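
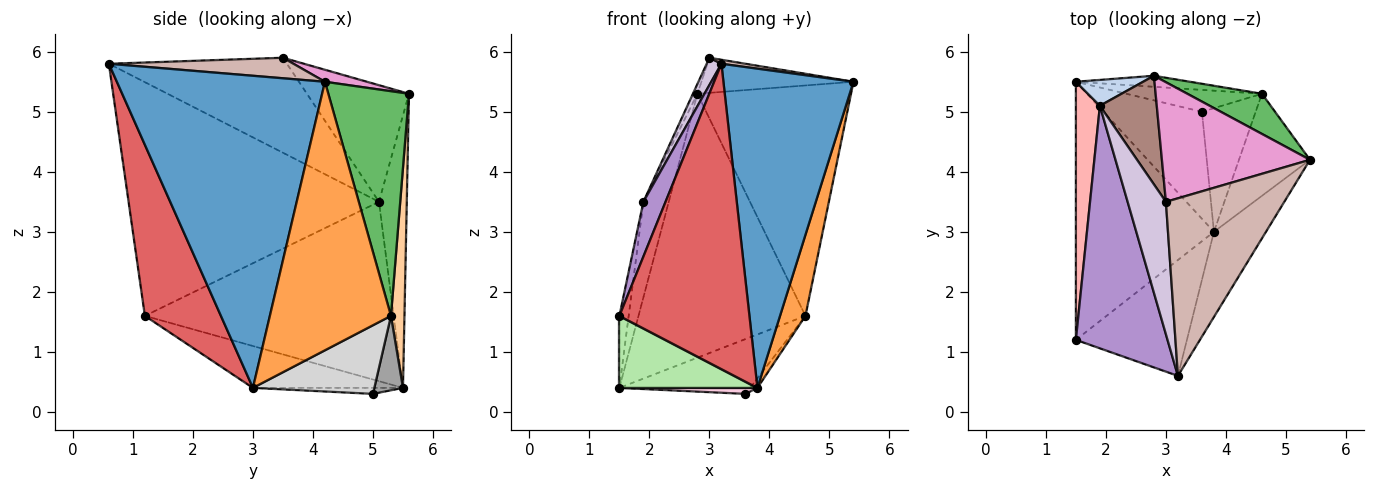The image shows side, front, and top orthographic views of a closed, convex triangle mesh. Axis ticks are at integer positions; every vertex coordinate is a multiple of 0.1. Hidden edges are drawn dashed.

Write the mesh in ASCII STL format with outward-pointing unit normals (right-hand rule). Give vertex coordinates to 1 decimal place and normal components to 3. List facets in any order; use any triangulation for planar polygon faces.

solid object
 facet normal 0.840 -0.525 -0.140
  outer loop
   vertex 3.8 3.0 0.4
   vertex 5.4 4.2 5.5
   vertex 3.2 0.6 5.8
  endloop
 endfacet
 facet normal -0.727 0.663 0.179
  outer loop
   vertex 1.9 5.1 3.5
   vertex 2.8 5.6 5.3
   vertex 1.5 5.5 0.4
  endloop
 endfacet
 facet normal 0.947 -0.199 -0.250
  outer loop
   vertex 4.6 5.3 1.6
   vertex 5.4 4.2 5.5
   vertex 3.8 3.0 0.4
  endloop
 endfacet
 facet normal 0.080 0.996 -0.042
  outer loop
   vertex 4.6 5.3 1.6
   vertex 1.5 5.5 0.4
   vertex 2.8 5.6 5.3
  endloop
 endfacet
 facet normal 0.459 0.875 0.153
  outer loop
   vertex 4.6 5.3 1.6
   vertex 2.8 5.6 5.3
   vertex 5.4 4.2 5.5
  endloop
 endfacet
 facet normal -0.280 -0.258 -0.925
  outer loop
   vertex 1.5 1.2 1.6
   vertex 1.5 5.5 0.4
   vertex 3.8 3.0 0.4
  endloop
 endfacet
 facet normal 0.480 -0.820 -0.311
  outer loop
   vertex 1.5 1.2 1.6
   vertex 3.8 3.0 0.4
   vertex 3.2 0.6 5.8
  endloop
 endfacet
 facet normal -0.990 0.037 0.133
  outer loop
   vertex 1.5 1.2 1.6
   vertex 1.9 5.1 3.5
   vertex 1.5 5.5 0.4
  endloop
 endfacet
 facet normal -0.928 -0.082 0.364
  outer loop
   vertex 1.5 1.2 1.6
   vertex 3.2 0.6 5.8
   vertex 1.9 5.1 3.5
  endloop
 endfacet
 facet normal -0.925 -0.077 0.373
  outer loop
   vertex 3.0 3.5 5.9
   vertex 1.9 5.1 3.5
   vertex 3.2 0.6 5.8
  endloop
 endfacet
 facet normal -0.898 0.040 0.438
  outer loop
   vertex 3.0 3.5 5.9
   vertex 2.8 5.6 5.3
   vertex 1.9 5.1 3.5
  endloop
 endfacet
 facet normal 0.171 -0.022 0.985
  outer loop
   vertex 3.0 3.5 5.9
   vertex 3.2 0.6 5.8
   vertex 5.4 4.2 5.5
  endloop
 endfacet
 facet normal 0.078 0.281 0.957
  outer loop
   vertex 3.0 3.5 5.9
   vertex 5.4 4.2 5.5
   vertex 2.8 5.6 5.3
  endloop
 endfacet
 facet normal -0.061 -0.056 -0.997
  outer loop
   vertex 3.6 5.0 0.3
   vertex 3.8 3.0 0.4
   vertex 1.5 5.5 0.4
  endloop
 endfacet
 facet normal 0.199 0.910 -0.363
  outer loop
   vertex 3.6 5.0 0.3
   vertex 1.5 5.5 0.4
   vertex 4.6 5.3 1.6
  endloop
 endfacet
 facet normal 0.786 0.048 -0.616
  outer loop
   vertex 3.6 5.0 0.3
   vertex 4.6 5.3 1.6
   vertex 3.8 3.0 0.4
  endloop
 endfacet
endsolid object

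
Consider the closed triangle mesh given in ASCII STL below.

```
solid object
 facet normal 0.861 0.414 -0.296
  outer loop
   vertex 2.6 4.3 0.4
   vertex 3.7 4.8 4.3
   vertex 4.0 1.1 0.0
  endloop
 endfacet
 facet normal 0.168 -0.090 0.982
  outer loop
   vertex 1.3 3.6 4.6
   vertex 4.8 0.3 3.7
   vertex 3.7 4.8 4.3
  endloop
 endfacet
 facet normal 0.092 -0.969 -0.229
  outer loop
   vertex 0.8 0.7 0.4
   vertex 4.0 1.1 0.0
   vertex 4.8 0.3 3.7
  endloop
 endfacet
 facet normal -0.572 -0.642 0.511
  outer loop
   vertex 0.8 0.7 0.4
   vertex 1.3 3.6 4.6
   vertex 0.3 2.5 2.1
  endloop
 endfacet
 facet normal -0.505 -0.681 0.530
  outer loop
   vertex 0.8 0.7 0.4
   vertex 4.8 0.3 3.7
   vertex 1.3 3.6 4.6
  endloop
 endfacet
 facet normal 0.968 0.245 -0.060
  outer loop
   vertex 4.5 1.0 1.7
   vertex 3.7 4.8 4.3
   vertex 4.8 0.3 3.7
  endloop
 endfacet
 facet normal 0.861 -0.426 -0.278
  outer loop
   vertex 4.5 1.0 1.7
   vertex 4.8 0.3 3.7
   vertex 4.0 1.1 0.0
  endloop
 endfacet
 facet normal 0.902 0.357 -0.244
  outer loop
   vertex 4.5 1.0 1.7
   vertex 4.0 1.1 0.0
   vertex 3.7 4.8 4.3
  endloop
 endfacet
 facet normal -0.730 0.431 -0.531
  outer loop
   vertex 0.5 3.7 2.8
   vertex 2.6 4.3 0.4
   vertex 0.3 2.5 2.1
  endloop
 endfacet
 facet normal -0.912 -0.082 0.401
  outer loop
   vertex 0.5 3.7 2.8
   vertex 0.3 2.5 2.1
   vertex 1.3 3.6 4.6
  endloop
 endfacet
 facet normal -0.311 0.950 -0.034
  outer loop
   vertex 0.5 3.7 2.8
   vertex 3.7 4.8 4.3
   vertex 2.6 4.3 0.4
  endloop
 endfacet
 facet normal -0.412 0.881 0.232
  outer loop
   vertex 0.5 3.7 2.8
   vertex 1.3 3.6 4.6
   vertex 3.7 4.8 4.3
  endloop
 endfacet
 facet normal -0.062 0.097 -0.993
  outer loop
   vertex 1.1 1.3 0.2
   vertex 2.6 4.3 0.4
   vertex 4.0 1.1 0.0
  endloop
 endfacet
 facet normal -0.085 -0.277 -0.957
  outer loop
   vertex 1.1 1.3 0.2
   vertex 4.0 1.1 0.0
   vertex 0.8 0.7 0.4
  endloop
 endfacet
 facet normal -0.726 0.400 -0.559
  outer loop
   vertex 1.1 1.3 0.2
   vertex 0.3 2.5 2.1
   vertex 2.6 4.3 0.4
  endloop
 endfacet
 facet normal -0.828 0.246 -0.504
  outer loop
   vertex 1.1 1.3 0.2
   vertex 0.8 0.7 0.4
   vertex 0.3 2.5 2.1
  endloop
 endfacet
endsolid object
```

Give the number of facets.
16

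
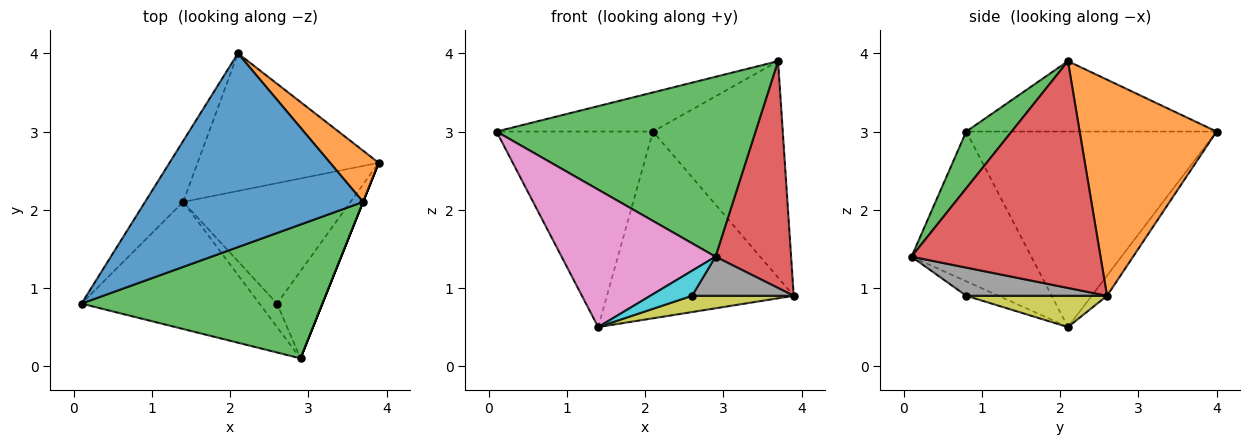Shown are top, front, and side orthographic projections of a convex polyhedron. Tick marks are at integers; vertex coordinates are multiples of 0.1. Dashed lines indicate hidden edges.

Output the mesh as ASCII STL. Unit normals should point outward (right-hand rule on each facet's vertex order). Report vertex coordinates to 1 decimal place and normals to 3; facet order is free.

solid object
 facet normal -0.302 0.189 0.935
  outer loop
   vertex 3.7 2.1 3.9
   vertex 2.1 4.0 3.0
   vertex 0.1 0.8 3.0
  endloop
 endfacet
 facet normal 0.716 0.679 0.161
  outer loop
   vertex 3.7 2.1 3.9
   vertex 3.9 2.6 0.9
   vertex 2.1 4.0 3.0
  endloop
 endfacet
 facet normal 0.139 -0.795 0.591
  outer loop
   vertex 2.9 0.1 1.4
   vertex 3.7 2.1 3.9
   vertex 0.1 0.8 3.0
  endloop
 endfacet
 facet normal 0.928 -0.371 0.000
  outer loop
   vertex 2.9 0.1 1.4
   vertex 3.9 2.6 0.9
   vertex 3.7 2.1 3.9
  endloop
 endfacet
 facet normal -0.837 0.523 -0.163
  outer loop
   vertex 1.4 2.1 0.5
   vertex 0.1 0.8 3.0
   vertex 2.1 4.0 3.0
  endloop
 endfacet
 facet normal -0.066 0.803 -0.592
  outer loop
   vertex 1.4 2.1 0.5
   vertex 2.1 4.0 3.0
   vertex 3.9 2.6 0.9
  endloop
 endfacet
 facet normal -0.496 -0.637 -0.589
  outer loop
   vertex 1.4 2.1 0.5
   vertex 2.9 0.1 1.4
   vertex 0.1 0.8 3.0
  endloop
 endfacet
 facet normal 0.493 -0.356 -0.794
  outer loop
   vertex 2.6 0.8 0.9
   vertex 3.9 2.6 0.9
   vertex 2.9 0.1 1.4
  endloop
 endfacet
 facet normal 0.182 -0.132 -0.974
  outer loop
   vertex 2.6 0.8 0.9
   vertex 1.4 2.1 0.5
   vertex 3.9 2.6 0.9
  endloop
 endfacet
 facet normal -0.490 -0.636 -0.596
  outer loop
   vertex 2.6 0.8 0.9
   vertex 2.9 0.1 1.4
   vertex 1.4 2.1 0.5
  endloop
 endfacet
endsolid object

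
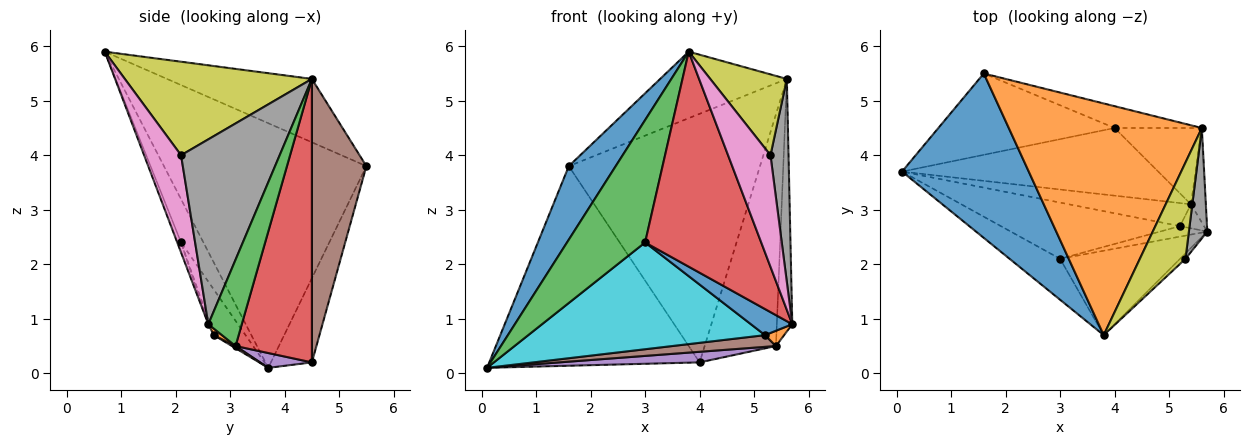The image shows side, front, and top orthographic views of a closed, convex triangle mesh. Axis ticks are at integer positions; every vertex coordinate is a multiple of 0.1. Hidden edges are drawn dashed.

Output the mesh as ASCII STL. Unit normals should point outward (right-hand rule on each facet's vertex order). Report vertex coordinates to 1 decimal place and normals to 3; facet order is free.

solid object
 facet normal -0.870 -0.201 0.451
  outer loop
   vertex 1.6 5.5 3.8
   vertex 0.1 3.7 0.1
   vertex 3.8 0.7 5.9
  endloop
 endfacet
 facet normal -0.301 0.263 0.917
  outer loop
   vertex 5.6 4.5 5.4
   vertex 1.6 5.5 3.8
   vertex 3.8 0.7 5.9
  endloop
 endfacet
 facet normal -0.262 -0.915 -0.306
  outer loop
   vertex 3.0 2.1 2.4
   vertex 3.8 0.7 5.9
   vertex 0.1 3.7 0.1
  endloop
 endfacet
 facet normal -0.031 -0.930 -0.365
  outer loop
   vertex 3.0 2.1 2.4
   vertex 5.7 2.6 0.9
   vertex 3.8 0.7 5.9
  endloop
 endfacet
 facet normal -0.177 0.911 -0.371
  outer loop
   vertex 4.0 4.5 0.2
   vertex 0.1 3.7 0.1
   vertex 1.6 5.5 3.8
  endloop
 endfacet
 facet normal 0.273 0.958 -0.084
  outer loop
   vertex 4.0 4.5 0.2
   vertex 1.6 5.5 3.8
   vertex 5.6 4.5 5.4
  endloop
 endfacet
 facet normal 0.657 -0.753 -0.037
  outer loop
   vertex 5.3 2.1 4.0
   vertex 3.8 0.7 5.9
   vertex 5.7 2.6 0.9
  endloop
 endfacet
 facet normal 0.979 -0.179 0.097
  outer loop
   vertex 5.3 2.1 4.0
   vertex 5.7 2.6 0.9
   vertex 5.6 4.5 5.4
  endloop
 endfacet
 facet normal 0.843 -0.345 0.411
  outer loop
   vertex 5.3 2.1 4.0
   vertex 5.6 4.5 5.4
   vertex 3.8 0.7 5.9
  endloop
 endfacet
 facet normal -0.118 -0.879 -0.463
  outer loop
   vertex 5.2 2.7 0.7
   vertex 3.0 2.1 2.4
   vertex 0.1 3.7 0.1
  endloop
 endfacet
 facet normal -0.036 -0.927 -0.374
  outer loop
   vertex 5.2 2.7 0.7
   vertex 5.7 2.6 0.9
   vertex 3.0 2.1 2.4
  endloop
 endfacet
 facet normal 0.224 -0.523 -0.822
  outer loop
   vertex 5.4 3.1 0.5
   vertex 5.7 2.6 0.9
   vertex 5.2 2.7 0.7
  endloop
 endfacet
 facet normal 0.897 0.414 -0.155
  outer loop
   vertex 5.4 3.1 0.5
   vertex 5.6 4.5 5.4
   vertex 5.7 2.6 0.9
  endloop
 endfacet
 facet normal 0.713 0.666 -0.219
  outer loop
   vertex 5.4 3.1 0.5
   vertex 4.0 4.5 0.2
   vertex 5.6 4.5 5.4
  endloop
 endfacet
 facet normal 0.057 -0.154 -0.986
  outer loop
   vertex 5.4 3.1 0.5
   vertex 0.1 3.7 0.1
   vertex 4.0 4.5 0.2
  endloop
 endfacet
 facet normal 0.016 -0.454 -0.891
  outer loop
   vertex 5.4 3.1 0.5
   vertex 5.2 2.7 0.7
   vertex 0.1 3.7 0.1
  endloop
 endfacet
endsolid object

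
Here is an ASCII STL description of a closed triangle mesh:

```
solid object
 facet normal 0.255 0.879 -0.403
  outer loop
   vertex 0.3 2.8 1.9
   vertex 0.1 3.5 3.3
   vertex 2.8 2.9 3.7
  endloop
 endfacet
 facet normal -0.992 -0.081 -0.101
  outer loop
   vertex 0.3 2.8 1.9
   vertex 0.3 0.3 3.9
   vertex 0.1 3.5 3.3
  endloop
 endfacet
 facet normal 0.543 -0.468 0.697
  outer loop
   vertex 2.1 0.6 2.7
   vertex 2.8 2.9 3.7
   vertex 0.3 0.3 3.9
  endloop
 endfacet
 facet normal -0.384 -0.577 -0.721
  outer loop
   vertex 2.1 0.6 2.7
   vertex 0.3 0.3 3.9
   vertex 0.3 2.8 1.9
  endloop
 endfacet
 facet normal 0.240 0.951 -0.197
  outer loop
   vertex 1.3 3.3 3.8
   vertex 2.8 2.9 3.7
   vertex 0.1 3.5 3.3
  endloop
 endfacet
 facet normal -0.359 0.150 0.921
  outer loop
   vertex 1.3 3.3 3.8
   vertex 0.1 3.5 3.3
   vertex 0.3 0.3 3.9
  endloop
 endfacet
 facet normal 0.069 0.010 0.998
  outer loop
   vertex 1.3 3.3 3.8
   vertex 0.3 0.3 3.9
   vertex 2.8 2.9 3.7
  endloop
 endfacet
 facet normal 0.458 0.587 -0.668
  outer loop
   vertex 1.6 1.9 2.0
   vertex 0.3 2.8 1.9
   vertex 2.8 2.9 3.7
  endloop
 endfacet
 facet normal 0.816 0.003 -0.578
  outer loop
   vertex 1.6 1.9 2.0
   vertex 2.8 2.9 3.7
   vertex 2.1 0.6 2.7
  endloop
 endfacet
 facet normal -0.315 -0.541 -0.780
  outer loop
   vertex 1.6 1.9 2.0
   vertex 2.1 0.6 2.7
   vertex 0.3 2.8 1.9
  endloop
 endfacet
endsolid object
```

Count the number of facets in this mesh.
10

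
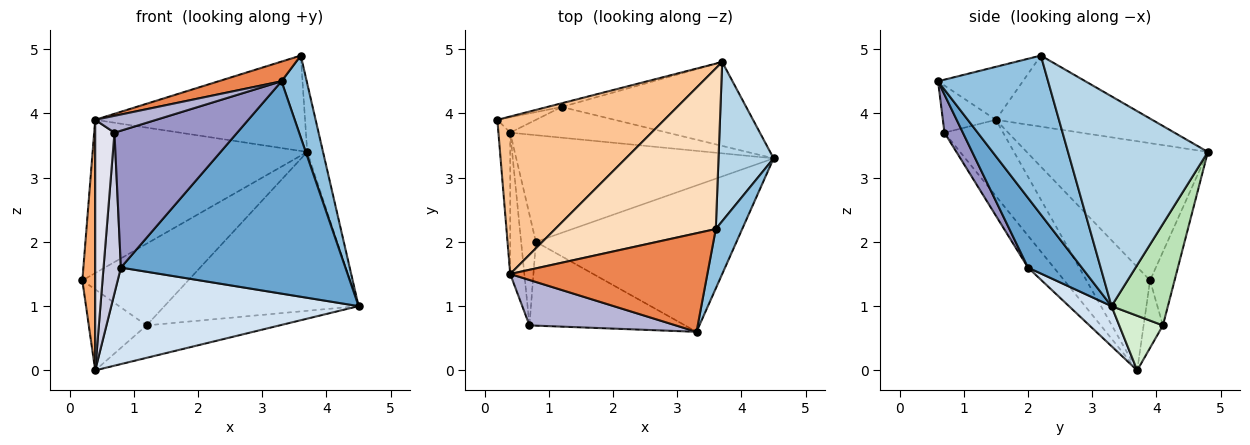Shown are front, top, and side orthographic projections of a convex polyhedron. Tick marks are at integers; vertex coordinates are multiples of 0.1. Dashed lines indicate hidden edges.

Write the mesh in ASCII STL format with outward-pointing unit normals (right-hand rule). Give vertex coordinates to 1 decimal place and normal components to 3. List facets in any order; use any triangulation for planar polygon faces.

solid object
 facet normal 0.194 -0.808 -0.557
  outer loop
   vertex 0.8 2.0 1.6
   vertex 4.5 3.3 1.0
   vertex 3.3 0.6 4.5
  endloop
 endfacet
 facet normal 0.962 -0.220 0.160
  outer loop
   vertex 3.6 2.2 4.9
   vertex 3.3 0.6 4.5
   vertex 4.5 3.3 1.0
  endloop
 endfacet
 facet normal 0.961 0.109 0.253
  outer loop
   vertex 3.6 2.2 4.9
   vertex 4.5 3.3 1.0
   vertex 3.7 4.8 3.4
  endloop
 endfacet
 facet normal 0.115 -0.666 -0.737
  outer loop
   vertex 0.4 3.7 0.0
   vertex 4.5 3.3 1.0
   vertex 0.8 2.0 1.6
  endloop
 endfacet
 facet normal -0.255 -0.189 0.948
  outer loop
   vertex 0.4 1.5 3.9
   vertex 3.3 0.6 4.5
   vertex 3.6 2.2 4.9
  endloop
 endfacet
 facet normal -0.974 -0.197 -0.111
  outer loop
   vertex 0.4 1.5 3.9
   vertex 0.2 3.9 1.4
   vertex 0.4 3.7 0.0
  endloop
 endfacet
 facet normal -0.507 0.601 0.618
  outer loop
   vertex 0.4 1.5 3.9
   vertex 3.7 4.8 3.4
   vertex 0.2 3.9 1.4
  endloop
 endfacet
 facet normal -0.356 0.477 0.804
  outer loop
   vertex 0.4 1.5 3.9
   vertex 3.6 2.2 4.9
   vertex 3.7 4.8 3.4
  endloop
 endfacet
 facet normal -0.225 0.973 -0.044
  outer loop
   vertex 1.2 4.1 0.7
   vertex 0.2 3.9 1.4
   vertex 3.7 4.8 3.4
  endloop
 endfacet
 facet normal -0.311 0.934 -0.178
  outer loop
   vertex 1.2 4.1 0.7
   vertex 0.4 3.7 0.0
   vertex 0.2 3.9 1.4
  endloop
 endfacet
 facet normal 0.249 0.856 -0.452
  outer loop
   vertex 1.2 4.1 0.7
   vertex 3.7 4.8 3.4
   vertex 4.5 3.3 1.0
  endloop
 endfacet
 facet normal 0.232 0.706 -0.669
  outer loop
   vertex 1.2 4.1 0.7
   vertex 4.5 3.3 1.0
   vertex 0.4 3.7 0.0
  endloop
 endfacet
 facet normal 0.127 -0.846 -0.518
  outer loop
   vertex 0.7 0.7 3.7
   vertex 0.8 2.0 1.6
   vertex 3.3 0.6 4.5
  endloop
 endfacet
 facet normal -0.289 -0.333 0.898
  outer loop
   vertex 0.7 0.7 3.7
   vertex 3.3 0.6 4.5
   vertex 0.4 1.5 3.9
  endloop
 endfacet
 facet normal -0.775 -0.520 -0.359
  outer loop
   vertex 0.7 0.7 3.7
   vertex 0.4 3.7 0.0
   vertex 0.8 2.0 1.6
  endloop
 endfacet
 facet normal -0.936 -0.307 -0.173
  outer loop
   vertex 0.7 0.7 3.7
   vertex 0.4 1.5 3.9
   vertex 0.4 3.7 0.0
  endloop
 endfacet
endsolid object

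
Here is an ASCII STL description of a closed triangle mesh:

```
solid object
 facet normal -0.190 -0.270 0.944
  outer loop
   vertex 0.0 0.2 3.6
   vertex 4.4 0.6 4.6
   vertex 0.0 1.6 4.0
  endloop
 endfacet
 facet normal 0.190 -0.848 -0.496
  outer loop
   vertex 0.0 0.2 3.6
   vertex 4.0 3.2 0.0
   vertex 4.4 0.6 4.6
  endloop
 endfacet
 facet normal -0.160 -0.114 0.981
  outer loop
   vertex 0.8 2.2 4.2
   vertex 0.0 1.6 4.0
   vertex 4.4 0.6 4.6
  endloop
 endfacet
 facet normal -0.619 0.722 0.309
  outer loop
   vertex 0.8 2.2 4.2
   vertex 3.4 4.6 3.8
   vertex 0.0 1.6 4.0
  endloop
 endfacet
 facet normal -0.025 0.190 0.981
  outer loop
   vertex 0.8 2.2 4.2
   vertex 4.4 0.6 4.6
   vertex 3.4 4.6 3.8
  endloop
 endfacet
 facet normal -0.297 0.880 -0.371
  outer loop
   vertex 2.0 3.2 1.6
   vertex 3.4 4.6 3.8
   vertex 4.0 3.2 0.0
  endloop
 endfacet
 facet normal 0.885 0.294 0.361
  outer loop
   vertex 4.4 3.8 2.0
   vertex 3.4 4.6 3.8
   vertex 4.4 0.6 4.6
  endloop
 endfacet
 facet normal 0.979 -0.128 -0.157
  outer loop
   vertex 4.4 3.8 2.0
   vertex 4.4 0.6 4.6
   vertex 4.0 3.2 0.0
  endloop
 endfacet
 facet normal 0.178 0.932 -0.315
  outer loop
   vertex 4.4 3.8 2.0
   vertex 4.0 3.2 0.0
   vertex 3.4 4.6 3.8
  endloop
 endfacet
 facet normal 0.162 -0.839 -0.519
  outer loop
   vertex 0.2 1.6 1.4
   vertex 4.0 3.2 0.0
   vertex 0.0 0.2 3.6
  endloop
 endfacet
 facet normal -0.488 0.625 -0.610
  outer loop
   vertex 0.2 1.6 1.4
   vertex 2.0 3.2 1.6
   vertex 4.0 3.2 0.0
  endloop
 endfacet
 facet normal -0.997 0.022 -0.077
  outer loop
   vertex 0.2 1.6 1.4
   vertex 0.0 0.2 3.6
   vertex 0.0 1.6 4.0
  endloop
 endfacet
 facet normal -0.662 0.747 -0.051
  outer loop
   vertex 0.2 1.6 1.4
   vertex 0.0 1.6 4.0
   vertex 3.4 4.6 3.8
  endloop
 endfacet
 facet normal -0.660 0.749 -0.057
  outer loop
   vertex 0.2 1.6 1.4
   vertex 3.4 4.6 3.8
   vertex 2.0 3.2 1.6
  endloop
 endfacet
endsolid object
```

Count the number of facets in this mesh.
14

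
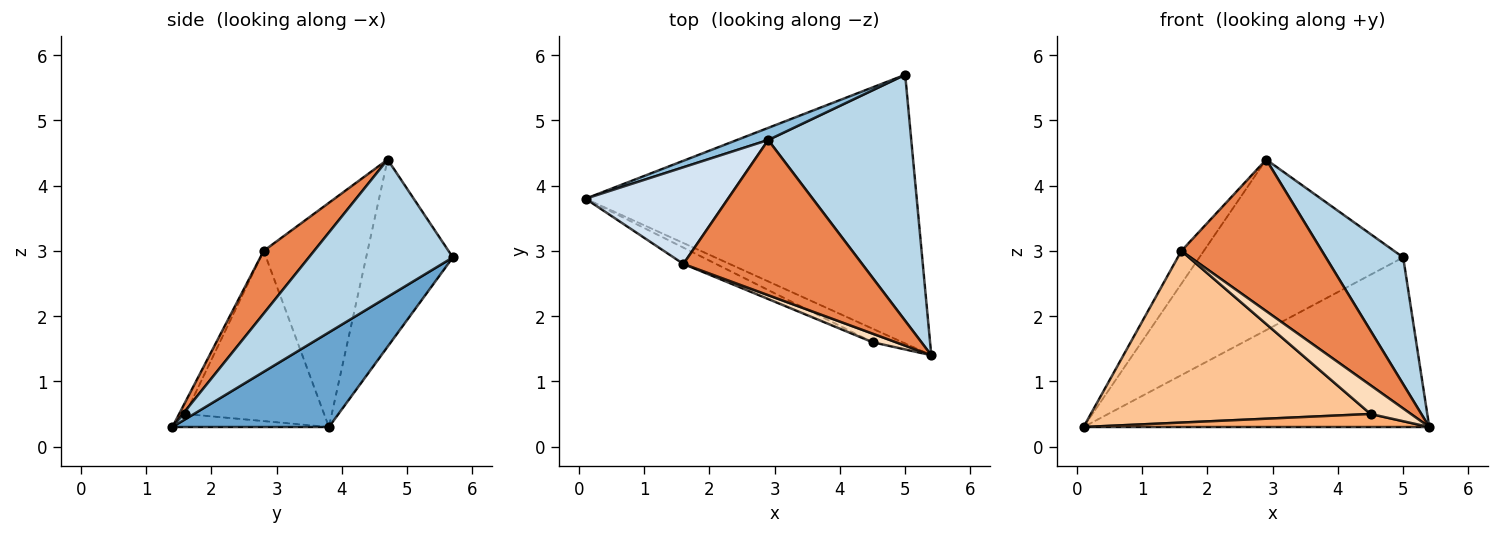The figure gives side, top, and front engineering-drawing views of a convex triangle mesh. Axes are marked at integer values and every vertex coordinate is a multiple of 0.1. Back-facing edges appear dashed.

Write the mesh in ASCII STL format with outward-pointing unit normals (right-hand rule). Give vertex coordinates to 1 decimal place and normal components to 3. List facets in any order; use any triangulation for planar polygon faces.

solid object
 facet normal 0.235 0.519 -0.822
  outer loop
   vertex 5.0 5.7 2.9
   vertex 5.4 1.4 0.3
   vertex 0.1 3.8 0.3
  endloop
 endfacet
 facet normal -0.391 0.918 0.065
  outer loop
   vertex 2.9 4.7 4.4
   vertex 5.0 5.7 2.9
   vertex 0.1 3.8 0.3
  endloop
 endfacet
 facet normal 0.649 -0.349 0.676
  outer loop
   vertex 2.9 4.7 4.4
   vertex 5.4 1.4 0.3
   vertex 5.0 5.7 2.9
  endloop
 endfacet
 facet normal -0.830 0.179 0.528
  outer loop
   vertex 1.6 2.8 3.0
   vertex 2.9 4.7 4.4
   vertex 0.1 3.8 0.3
  endloop
 endfacet
 facet normal 0.243 -0.678 0.694
  outer loop
   vertex 1.6 2.8 3.0
   vertex 5.4 1.4 0.3
   vertex 2.9 4.7 4.4
  endloop
 endfacet
 facet normal -0.300 -0.662 -0.687
  outer loop
   vertex 4.5 1.6 0.5
   vertex 0.1 3.8 0.3
   vertex 5.4 1.4 0.3
  endloop
 endfacet
 facet normal -0.443 -0.893 -0.085
  outer loop
   vertex 4.5 1.6 0.5
   vertex 1.6 2.8 3.0
   vertex 0.1 3.8 0.3
  endloop
 endfacet
 facet normal -0.148 -0.948 0.284
  outer loop
   vertex 4.5 1.6 0.5
   vertex 5.4 1.4 0.3
   vertex 1.6 2.8 3.0
  endloop
 endfacet
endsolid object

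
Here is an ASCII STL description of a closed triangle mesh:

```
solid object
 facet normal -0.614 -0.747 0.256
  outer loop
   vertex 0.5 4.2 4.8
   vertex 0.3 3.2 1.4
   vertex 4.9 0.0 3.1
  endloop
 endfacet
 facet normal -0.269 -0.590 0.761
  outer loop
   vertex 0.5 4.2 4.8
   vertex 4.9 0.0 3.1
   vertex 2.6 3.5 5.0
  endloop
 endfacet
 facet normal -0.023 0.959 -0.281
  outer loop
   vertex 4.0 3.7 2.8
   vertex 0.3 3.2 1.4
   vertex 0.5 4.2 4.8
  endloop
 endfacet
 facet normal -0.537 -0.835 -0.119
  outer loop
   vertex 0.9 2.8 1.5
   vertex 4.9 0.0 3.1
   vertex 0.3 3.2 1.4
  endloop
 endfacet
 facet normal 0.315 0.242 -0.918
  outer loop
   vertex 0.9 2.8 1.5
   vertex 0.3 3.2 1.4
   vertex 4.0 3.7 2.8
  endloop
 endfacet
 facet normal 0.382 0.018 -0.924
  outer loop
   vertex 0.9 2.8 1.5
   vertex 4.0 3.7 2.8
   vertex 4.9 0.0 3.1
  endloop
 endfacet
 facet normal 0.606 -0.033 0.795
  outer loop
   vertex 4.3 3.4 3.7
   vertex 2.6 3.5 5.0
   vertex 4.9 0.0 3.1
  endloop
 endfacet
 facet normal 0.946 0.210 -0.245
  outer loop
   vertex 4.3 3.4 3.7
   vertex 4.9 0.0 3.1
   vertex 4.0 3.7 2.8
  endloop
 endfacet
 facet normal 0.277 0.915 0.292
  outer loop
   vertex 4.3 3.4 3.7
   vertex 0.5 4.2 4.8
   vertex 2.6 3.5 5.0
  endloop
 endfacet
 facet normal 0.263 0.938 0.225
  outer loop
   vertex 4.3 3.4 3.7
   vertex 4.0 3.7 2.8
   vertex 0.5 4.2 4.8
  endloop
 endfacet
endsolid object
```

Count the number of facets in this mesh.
10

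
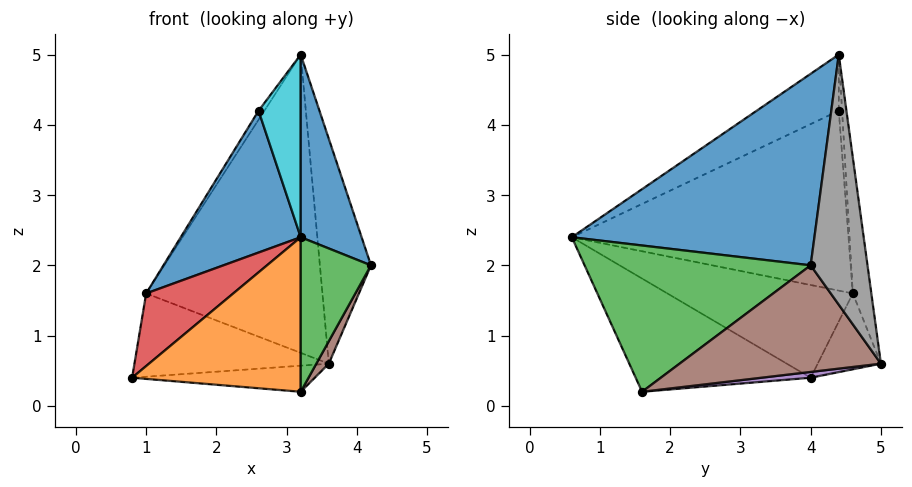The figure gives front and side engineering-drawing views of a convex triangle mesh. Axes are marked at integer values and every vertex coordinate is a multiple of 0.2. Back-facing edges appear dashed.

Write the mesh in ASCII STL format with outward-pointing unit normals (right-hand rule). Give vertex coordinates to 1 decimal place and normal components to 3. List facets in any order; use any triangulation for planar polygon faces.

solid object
 facet normal 0.914 -0.229 0.335
  outer loop
   vertex 3.2 4.4 5.0
   vertex 3.2 0.6 2.4
   vertex 4.2 4.0 2.0
  endloop
 endfacet
 facet normal -0.687 -0.662 -0.301
  outer loop
   vertex 3.2 1.6 0.2
   vertex 3.2 0.6 2.4
   vertex 0.8 4.0 0.4
  endloop
 endfacet
 facet normal 0.946 -0.294 -0.134
  outer loop
   vertex 3.2 1.6 0.2
   vertex 4.2 4.0 2.0
   vertex 3.2 0.6 2.4
  endloop
 endfacet
 facet normal -0.851 -0.400 0.342
  outer loop
   vertex 1.0 4.6 1.6
   vertex 0.8 4.0 0.4
   vertex 3.2 0.6 2.4
  endloop
 endfacet
 facet normal 0.030 0.113 -0.993
  outer loop
   vertex 3.6 5.0 0.6
   vertex 3.2 1.6 0.2
   vertex 0.8 4.0 0.4
  endloop
 endfacet
 facet normal 0.903 -0.056 -0.427
  outer loop
   vertex 3.6 5.0 0.6
   vertex 4.2 4.0 2.0
   vertex 3.2 1.6 0.2
  endloop
 endfacet
 facet normal -0.285 0.876 -0.390
  outer loop
   vertex 3.6 5.0 0.6
   vertex 0.8 4.0 0.4
   vertex 1.0 4.6 1.6
  endloop
 endfacet
 facet normal 0.735 0.660 0.157
  outer loop
   vertex 3.6 5.0 0.6
   vertex 3.2 4.4 5.0
   vertex 4.2 4.0 2.0
  endloop
 endfacet
 facet normal -0.104 0.987 0.125
  outer loop
   vertex 3.6 5.0 0.6
   vertex 1.0 4.6 1.6
   vertex 3.2 4.4 5.0
  endloop
 endfacet
 facet normal -0.740 -0.380 0.555
  outer loop
   vertex 2.6 4.4 4.2
   vertex 3.2 0.6 2.4
   vertex 3.2 4.4 5.0
  endloop
 endfacet
 facet normal -0.809 -0.351 0.471
  outer loop
   vertex 2.6 4.4 4.2
   vertex 1.0 4.6 1.6
   vertex 3.2 0.6 2.4
  endloop
 endfacet
 facet normal -0.465 0.814 0.349
  outer loop
   vertex 2.6 4.4 4.2
   vertex 3.2 4.4 5.0
   vertex 1.0 4.6 1.6
  endloop
 endfacet
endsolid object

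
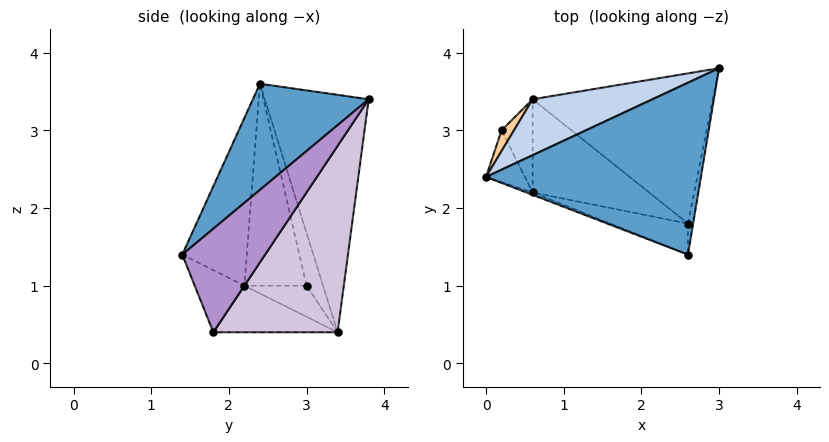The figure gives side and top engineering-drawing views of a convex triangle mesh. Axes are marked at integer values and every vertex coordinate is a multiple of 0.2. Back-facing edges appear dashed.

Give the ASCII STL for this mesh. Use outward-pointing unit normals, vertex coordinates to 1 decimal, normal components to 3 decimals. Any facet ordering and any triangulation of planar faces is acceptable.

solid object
 facet normal 0.342 -0.635 0.693
  outer loop
   vertex 2.6 1.4 1.4
   vertex 3.0 3.8 3.4
   vertex 0.0 2.4 3.6
  endloop
 endfacet
 facet normal -0.403 0.892 0.203
  outer loop
   vertex 0.6 3.4 0.4
   vertex 0.0 2.4 3.6
   vertex 3.0 3.8 3.4
  endloop
 endfacet
 facet normal -0.369 -0.929 -0.014
  outer loop
   vertex 0.6 2.2 1.0
   vertex 2.6 1.4 1.4
   vertex 0.0 2.4 3.6
  endloop
 endfacet
 facet normal -0.589 0.796 0.139
  outer loop
   vertex 0.2 3.0 1.0
   vertex 0.0 2.4 3.6
   vertex 0.6 3.4 0.4
  endloop
 endfacet
 facet normal -0.881 -0.441 -0.170
  outer loop
   vertex 0.2 3.0 1.0
   vertex 0.6 2.2 1.0
   vertex 0.0 2.4 3.6
  endloop
 endfacet
 facet normal -0.667 -0.333 -0.667
  outer loop
   vertex 0.2 3.0 1.0
   vertex 0.6 3.4 0.4
   vertex 0.6 2.2 1.0
  endloop
 endfacet
 facet normal -0.285 -0.890 -0.356
  outer loop
   vertex 2.6 1.8 0.4
   vertex 2.6 1.4 1.4
   vertex 0.6 2.2 1.0
  endloop
 endfacet
 facet normal -0.337 -0.421 -0.842
  outer loop
   vertex 2.6 1.8 0.4
   vertex 0.6 2.2 1.0
   vertex 0.6 3.4 0.4
  endloop
 endfacet
 facet normal 0.991 -0.124 -0.050
  outer loop
   vertex 2.6 1.8 0.4
   vertex 3.0 3.8 3.4
   vertex 2.6 1.4 1.4
  endloop
 endfacet
 facet normal 0.535 0.668 -0.517
  outer loop
   vertex 2.6 1.8 0.4
   vertex 0.6 3.4 0.4
   vertex 3.0 3.8 3.4
  endloop
 endfacet
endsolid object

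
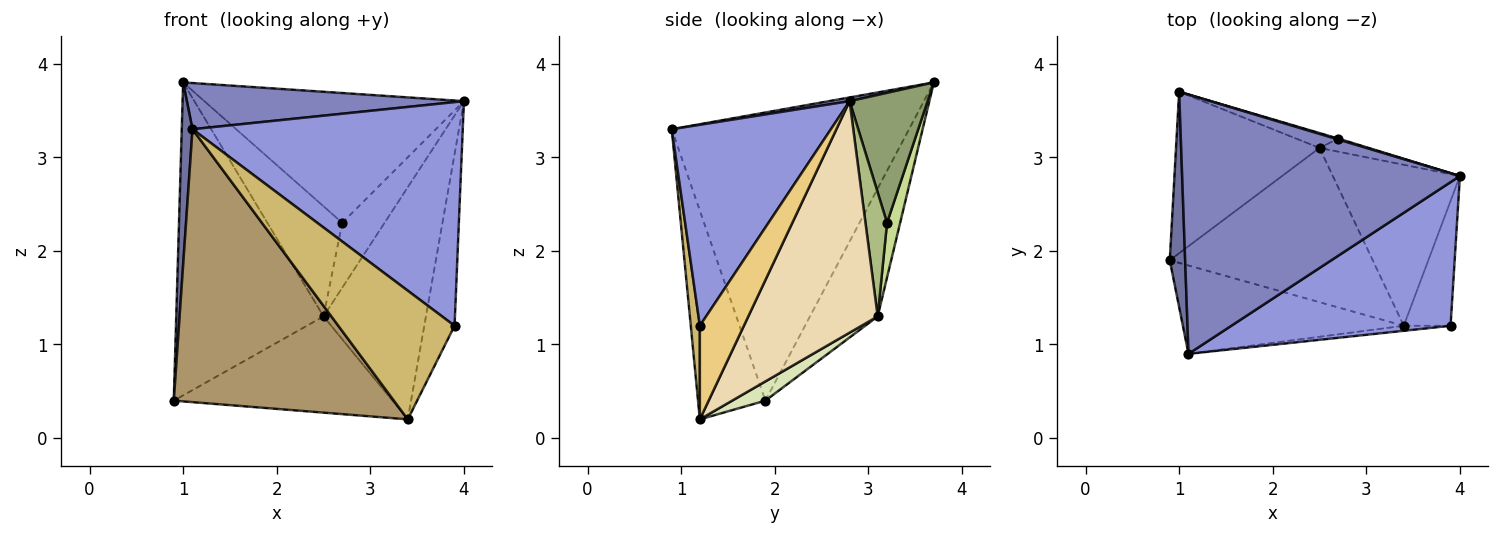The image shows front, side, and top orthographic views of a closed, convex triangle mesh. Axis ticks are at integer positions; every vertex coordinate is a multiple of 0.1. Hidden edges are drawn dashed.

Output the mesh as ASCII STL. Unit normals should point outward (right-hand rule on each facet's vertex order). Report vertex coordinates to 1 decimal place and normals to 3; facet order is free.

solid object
 facet normal -0.998 -0.045 0.053
  outer loop
   vertex 1.1 0.9 3.3
   vertex 1.0 3.7 3.8
   vertex 0.9 1.9 0.4
  endloop
 endfacet
 facet normal 0.013 -0.175 0.984
  outer loop
   vertex 1.1 0.9 3.3
   vertex 4.0 2.8 3.6
   vertex 1.0 3.7 3.8
  endloop
 endfacet
 facet normal 0.444 -0.754 0.484
  outer loop
   vertex 3.9 1.2 1.2
   vertex 4.0 2.8 3.6
   vertex 1.1 0.9 3.3
  endloop
 endfacet
 facet normal -0.378 0.823 -0.424
  outer loop
   vertex 2.5 3.1 1.3
   vertex 0.9 1.9 0.4
   vertex 1.0 3.7 3.8
  endloop
 endfacet
 facet normal 0.288 0.958 0.007
  outer loop
   vertex 2.7 3.2 2.3
   vertex 1.0 3.7 3.8
   vertex 4.0 2.8 3.6
  endloop
 endfacet
 facet normal 0.447 0.877 -0.177
  outer loop
   vertex 2.7 3.2 2.3
   vertex 4.0 2.8 3.6
   vertex 2.5 3.1 1.3
  endloop
 endfacet
 facet normal 0.171 0.976 -0.132
  outer loop
   vertex 2.7 3.2 2.3
   vertex 2.5 3.1 1.3
   vertex 1.0 3.7 3.8
  endloop
 endfacet
 facet normal 0.080 0.528 -0.846
  outer loop
   vertex 3.4 1.2 0.2
   vertex 0.9 1.9 0.4
   vertex 2.5 3.1 1.3
  endloop
 endfacet
 facet normal -0.279 -0.913 -0.296
  outer loop
   vertex 3.4 1.2 0.2
   vertex 1.1 0.9 3.3
   vertex 0.9 1.9 0.4
  endloop
 endfacet
 facet normal 0.078 -0.996 -0.039
  outer loop
   vertex 3.4 1.2 0.2
   vertex 3.9 1.2 1.2
   vertex 1.1 0.9 3.3
  endloop
 endfacet
 facet normal 0.762 0.524 -0.381
  outer loop
   vertex 3.4 1.2 0.2
   vertex 4.0 2.8 3.6
   vertex 3.9 1.2 1.2
  endloop
 endfacet
 facet normal 0.720 0.570 -0.395
  outer loop
   vertex 3.4 1.2 0.2
   vertex 2.5 3.1 1.3
   vertex 4.0 2.8 3.6
  endloop
 endfacet
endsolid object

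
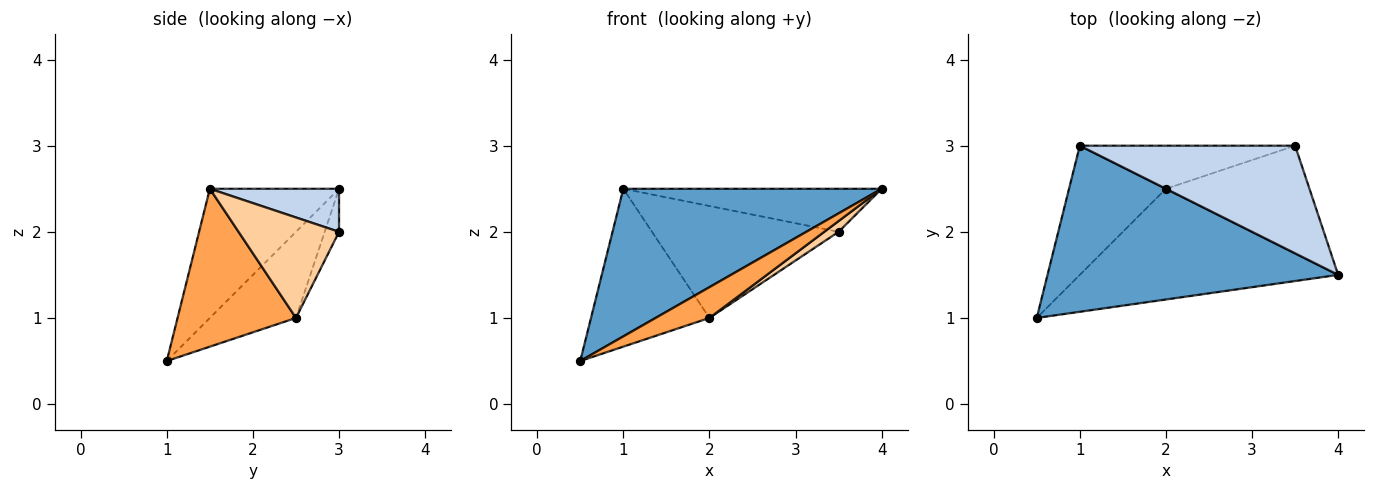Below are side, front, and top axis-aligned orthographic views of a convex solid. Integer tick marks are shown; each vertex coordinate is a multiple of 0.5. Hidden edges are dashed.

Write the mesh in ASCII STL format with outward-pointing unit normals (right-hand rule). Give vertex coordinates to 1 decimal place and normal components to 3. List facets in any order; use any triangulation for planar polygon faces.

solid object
 facet normal -0.315 -0.630 0.709
  outer loop
   vertex 1.0 3.0 2.5
   vertex 0.5 1.0 0.5
   vertex 4.0 1.5 2.5
  endloop
 endfacet
 facet normal 0.183 0.365 0.913
  outer loop
   vertex 1.0 3.0 2.5
   vertex 4.0 1.5 2.5
   vertex 3.5 3.0 2.0
  endloop
 endfacet
 facet normal 0.507 -0.231 -0.830
  outer loop
   vertex 2.0 2.5 1.0
   vertex 4.0 1.5 2.5
   vertex 0.5 1.0 0.5
  endloop
 endfacet
 facet normal 0.572 -0.082 -0.816
  outer loop
   vertex 2.0 2.5 1.0
   vertex 3.5 3.0 2.0
   vertex 4.0 1.5 2.5
  endloop
 endfacet
 facet normal -0.491 0.674 -0.552
  outer loop
   vertex 2.0 2.5 1.0
   vertex 0.5 1.0 0.5
   vertex 1.0 3.0 2.5
  endloop
 endfacet
 facet normal -0.072 0.931 -0.358
  outer loop
   vertex 2.0 2.5 1.0
   vertex 1.0 3.0 2.5
   vertex 3.5 3.0 2.0
  endloop
 endfacet
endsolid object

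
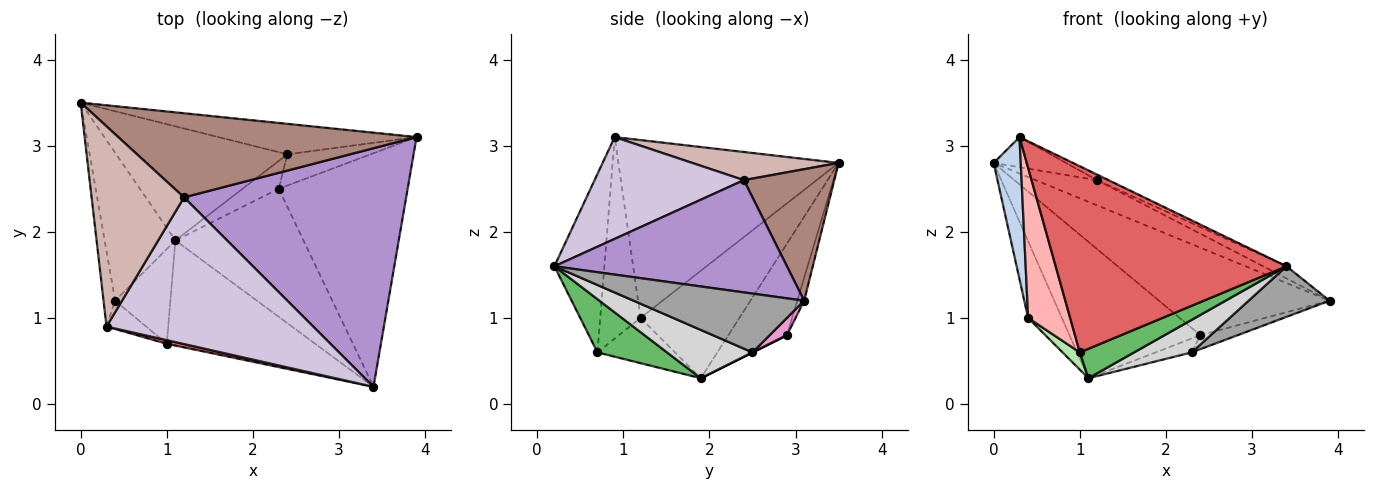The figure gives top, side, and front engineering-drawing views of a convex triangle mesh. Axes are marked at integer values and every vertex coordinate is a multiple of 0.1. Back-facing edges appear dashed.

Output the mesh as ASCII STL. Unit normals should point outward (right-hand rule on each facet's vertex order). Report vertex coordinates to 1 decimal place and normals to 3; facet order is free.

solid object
 facet normal -0.803 0.274 -0.529
  outer loop
   vertex 0.4 1.2 1.0
   vertex 0.0 3.5 2.8
   vertex 1.1 1.9 0.3
  endloop
 endfacet
 facet normal -0.990 -0.122 -0.065
  outer loop
   vertex 0.3 0.9 3.1
   vertex 0.0 3.5 2.8
   vertex 0.4 1.2 1.0
  endloop
 endfacet
 facet normal -0.038 0.944 -0.329
  outer loop
   vertex 2.4 2.9 0.8
   vertex 0.0 3.5 2.8
   vertex 3.9 3.1 1.2
  endloop
 endfacet
 facet normal -0.325 0.725 -0.607
  outer loop
   vertex 2.4 2.9 0.8
   vertex 1.1 1.9 0.3
   vertex 0.0 3.5 2.8
  endloop
 endfacet
 facet normal 0.326 -0.255 -0.910
  outer loop
   vertex 1.0 0.7 0.6
   vertex 1.1 1.9 0.3
   vertex 3.4 0.2 1.6
  endloop
 endfacet
 facet normal -0.627 -0.139 -0.766
  outer loop
   vertex 1.0 0.7 0.6
   vertex 0.4 1.2 1.0
   vertex 1.1 1.9 0.3
  endloop
 endfacet
 facet normal -0.211 -0.977 0.019
  outer loop
   vertex 1.0 0.7 0.6
   vertex 3.4 0.2 1.6
   vertex 0.3 0.9 3.1
  endloop
 endfacet
 facet normal -0.686 -0.715 -0.135
  outer loop
   vertex 1.0 0.7 0.6
   vertex 0.3 0.9 3.1
   vertex 0.4 1.2 1.0
  endloop
 endfacet
 facet normal 0.451 0.045 0.892
  outer loop
   vertex 1.2 2.4 2.6
   vertex 3.4 0.2 1.6
   vertex 3.9 3.1 1.2
  endloop
 endfacet
 facet normal 0.442 0.034 0.897
  outer loop
   vertex 1.2 2.4 2.6
   vertex 0.3 0.9 3.1
   vertex 3.4 0.2 1.6
  endloop
 endfacet
 facet normal 0.389 0.264 0.883
  outer loop
   vertex 1.2 2.4 2.6
   vertex 3.9 3.1 1.2
   vertex 0.0 3.5 2.8
  endloop
 endfacet
 facet normal 0.288 0.143 0.947
  outer loop
   vertex 1.2 2.4 2.6
   vertex 0.0 3.5 2.8
   vertex 0.3 0.9 3.1
  endloop
 endfacet
 facet normal 0.186 0.402 -0.897
  outer loop
   vertex 2.3 2.5 0.6
   vertex 2.4 2.9 0.8
   vertex 3.9 3.1 1.2
  endloop
 endfacet
 facet normal 0.000 0.447 -0.894
  outer loop
   vertex 2.3 2.5 0.6
   vertex 1.1 1.9 0.3
   vertex 2.4 2.9 0.8
  endloop
 endfacet
 facet normal 0.407 -0.193 -0.893
  outer loop
   vertex 2.3 2.5 0.6
   vertex 3.9 3.1 1.2
   vertex 3.4 0.2 1.6
  endloop
 endfacet
 facet normal 0.343 -0.232 -0.910
  outer loop
   vertex 2.3 2.5 0.6
   vertex 3.4 0.2 1.6
   vertex 1.1 1.9 0.3
  endloop
 endfacet
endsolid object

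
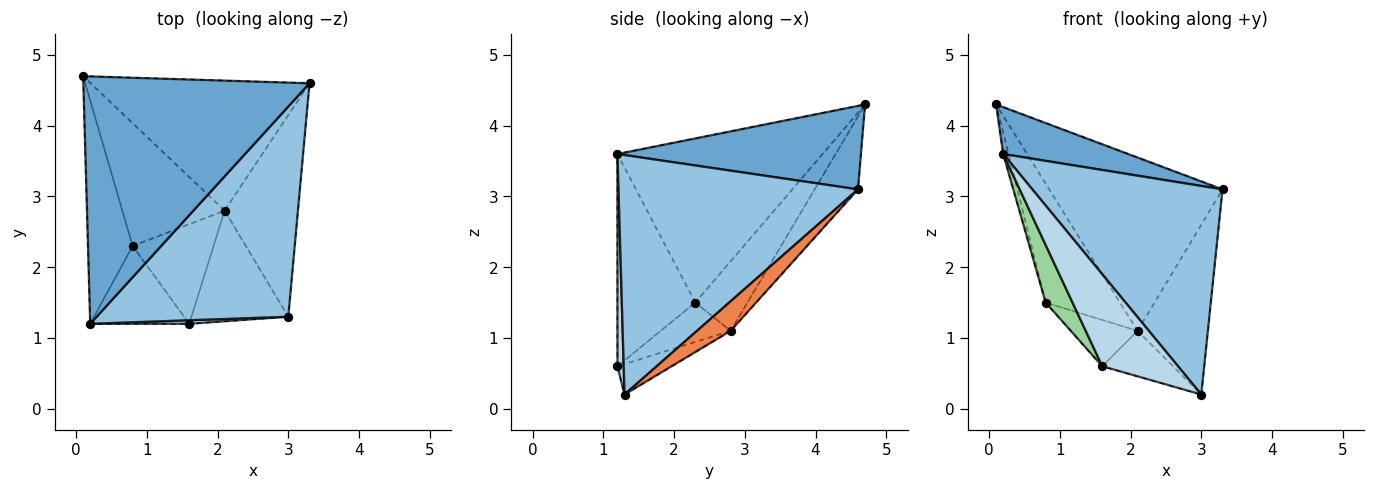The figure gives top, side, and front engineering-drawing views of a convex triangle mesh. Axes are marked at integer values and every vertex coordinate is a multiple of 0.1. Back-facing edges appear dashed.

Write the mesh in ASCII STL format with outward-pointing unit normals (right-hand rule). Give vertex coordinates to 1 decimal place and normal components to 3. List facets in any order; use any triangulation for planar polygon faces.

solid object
 facet normal 0.341 -0.175 0.924
  outer loop
   vertex 0.2 1.2 3.6
   vertex 3.3 4.6 3.1
   vertex 0.1 4.7 4.3
  endloop
 endfacet
 facet normal 0.664 -0.527 0.531
  outer loop
   vertex 3.0 1.3 0.2
   vertex 3.3 4.6 3.1
   vertex 0.2 1.2 3.6
  endloop
 endfacet
 facet normal 0.082 -0.996 0.038
  outer loop
   vertex 1.6 1.2 0.6
   vertex 3.0 1.3 0.2
   vertex 0.2 1.2 3.6
  endloop
 endfacet
 facet normal -0.196 0.784 -0.588
  outer loop
   vertex 2.1 2.8 1.1
   vertex 0.1 4.7 4.3
   vertex 3.3 4.6 3.1
  endloop
 endfacet
 facet normal 0.295 0.615 -0.731
  outer loop
   vertex 2.1 2.8 1.1
   vertex 3.3 4.6 3.1
   vertex 3.0 1.3 0.2
  endloop
 endfacet
 facet normal -0.280 0.365 -0.888
  outer loop
   vertex 2.1 2.8 1.1
   vertex 3.0 1.3 0.2
   vertex 1.6 1.2 0.6
  endloop
 endfacet
 facet normal -0.439 0.625 -0.645
  outer loop
   vertex 0.8 2.3 1.5
   vertex 0.1 4.7 4.3
   vertex 2.1 2.8 1.1
  endloop
 endfacet
 facet normal -0.404 0.385 -0.830
  outer loop
   vertex 0.8 2.3 1.5
   vertex 2.1 2.8 1.1
   vertex 1.6 1.2 0.6
  endloop
 endfacet
 facet normal -0.965 0.025 -0.263
  outer loop
   vertex 0.8 2.3 1.5
   vertex 0.2 1.2 3.6
   vertex 0.1 4.7 4.3
  endloop
 endfacet
 facet normal -0.865 -0.299 -0.404
  outer loop
   vertex 0.8 2.3 1.5
   vertex 1.6 1.2 0.6
   vertex 0.2 1.2 3.6
  endloop
 endfacet
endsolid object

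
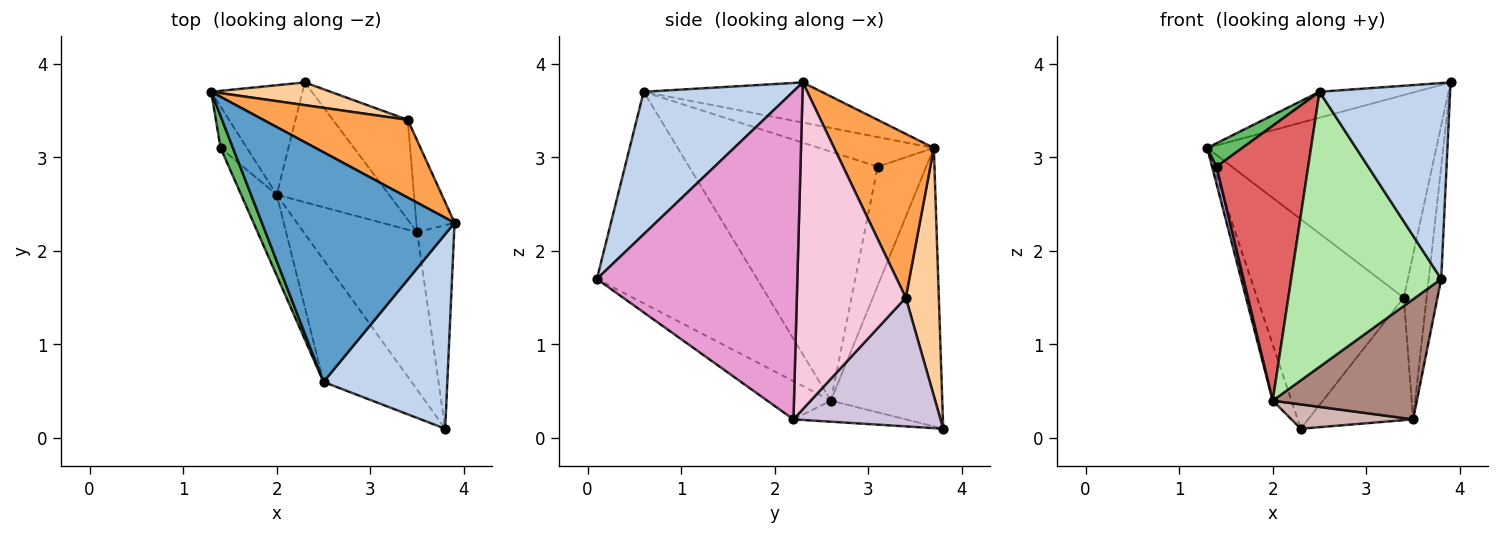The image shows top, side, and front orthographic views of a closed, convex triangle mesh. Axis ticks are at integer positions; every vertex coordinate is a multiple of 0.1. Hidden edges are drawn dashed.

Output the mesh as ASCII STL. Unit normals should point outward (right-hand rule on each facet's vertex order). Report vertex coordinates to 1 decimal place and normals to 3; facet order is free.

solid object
 facet normal -0.203 0.110 0.973
  outer loop
   vertex 2.5 0.6 3.7
   vertex 3.9 2.3 3.8
   vertex 1.3 3.7 3.1
  endloop
 endfacet
 facet normal 0.630 -0.551 0.547
  outer loop
   vertex 2.5 0.6 3.7
   vertex 3.8 0.1 1.7
   vertex 3.9 2.3 3.8
  endloop
 endfacet
 facet normal 0.376 0.865 0.332
  outer loop
   vertex 3.4 3.4 1.5
   vertex 1.3 3.7 3.1
   vertex 3.9 2.3 3.8
  endloop
 endfacet
 facet normal 0.219 0.970 0.105
  outer loop
   vertex 3.4 3.4 1.5
   vertex 2.3 3.8 0.1
   vertex 1.3 3.7 3.1
  endloop
 endfacet
 facet normal -0.888 -0.272 0.371
  outer loop
   vertex 1.4 3.1 2.9
   vertex 2.5 0.6 3.7
   vertex 1.3 3.7 3.1
  endloop
 endfacet
 facet normal -0.698 -0.654 -0.291
  outer loop
   vertex 2.0 2.6 0.4
   vertex 3.8 0.1 1.7
   vertex 2.5 0.6 3.7
  endloop
 endfacet
 facet normal -0.892 -0.433 -0.127
  outer loop
   vertex 2.0 2.6 0.4
   vertex 2.5 0.6 3.7
   vertex 1.4 3.1 2.9
  endloop
 endfacet
 facet normal -0.938 0.158 -0.308
  outer loop
   vertex 2.0 2.6 0.4
   vertex 1.3 3.7 3.1
   vertex 2.3 3.8 0.1
  endloop
 endfacet
 facet normal -0.972 -0.090 -0.215
  outer loop
   vertex 2.0 2.6 0.4
   vertex 1.4 3.1 2.9
   vertex 1.3 3.7 3.1
  endloop
 endfacet
 facet normal 0.736 0.525 -0.428
  outer loop
   vertex 3.5 2.2 0.2
   vertex 2.3 3.8 0.1
   vertex 3.4 3.4 1.5
  endloop
 endfacet
 facet normal -0.259 -0.586 -0.768
  outer loop
   vertex 3.5 2.2 0.2
   vertex 3.8 0.1 1.7
   vertex 2.0 2.6 0.4
  endloop
 endfacet
 facet normal -0.181 -0.196 -0.964
  outer loop
   vertex 3.5 2.2 0.2
   vertex 2.0 2.6 0.4
   vertex 2.3 3.8 0.1
  endloop
 endfacet
 facet normal 0.992 0.062 -0.112
  outer loop
   vertex 3.5 2.2 0.2
   vertex 3.9 2.3 3.8
   vertex 3.8 0.1 1.7
  endloop
 endfacet
 facet normal 0.972 0.204 -0.114
  outer loop
   vertex 3.5 2.2 0.2
   vertex 3.4 3.4 1.5
   vertex 3.9 2.3 3.8
  endloop
 endfacet
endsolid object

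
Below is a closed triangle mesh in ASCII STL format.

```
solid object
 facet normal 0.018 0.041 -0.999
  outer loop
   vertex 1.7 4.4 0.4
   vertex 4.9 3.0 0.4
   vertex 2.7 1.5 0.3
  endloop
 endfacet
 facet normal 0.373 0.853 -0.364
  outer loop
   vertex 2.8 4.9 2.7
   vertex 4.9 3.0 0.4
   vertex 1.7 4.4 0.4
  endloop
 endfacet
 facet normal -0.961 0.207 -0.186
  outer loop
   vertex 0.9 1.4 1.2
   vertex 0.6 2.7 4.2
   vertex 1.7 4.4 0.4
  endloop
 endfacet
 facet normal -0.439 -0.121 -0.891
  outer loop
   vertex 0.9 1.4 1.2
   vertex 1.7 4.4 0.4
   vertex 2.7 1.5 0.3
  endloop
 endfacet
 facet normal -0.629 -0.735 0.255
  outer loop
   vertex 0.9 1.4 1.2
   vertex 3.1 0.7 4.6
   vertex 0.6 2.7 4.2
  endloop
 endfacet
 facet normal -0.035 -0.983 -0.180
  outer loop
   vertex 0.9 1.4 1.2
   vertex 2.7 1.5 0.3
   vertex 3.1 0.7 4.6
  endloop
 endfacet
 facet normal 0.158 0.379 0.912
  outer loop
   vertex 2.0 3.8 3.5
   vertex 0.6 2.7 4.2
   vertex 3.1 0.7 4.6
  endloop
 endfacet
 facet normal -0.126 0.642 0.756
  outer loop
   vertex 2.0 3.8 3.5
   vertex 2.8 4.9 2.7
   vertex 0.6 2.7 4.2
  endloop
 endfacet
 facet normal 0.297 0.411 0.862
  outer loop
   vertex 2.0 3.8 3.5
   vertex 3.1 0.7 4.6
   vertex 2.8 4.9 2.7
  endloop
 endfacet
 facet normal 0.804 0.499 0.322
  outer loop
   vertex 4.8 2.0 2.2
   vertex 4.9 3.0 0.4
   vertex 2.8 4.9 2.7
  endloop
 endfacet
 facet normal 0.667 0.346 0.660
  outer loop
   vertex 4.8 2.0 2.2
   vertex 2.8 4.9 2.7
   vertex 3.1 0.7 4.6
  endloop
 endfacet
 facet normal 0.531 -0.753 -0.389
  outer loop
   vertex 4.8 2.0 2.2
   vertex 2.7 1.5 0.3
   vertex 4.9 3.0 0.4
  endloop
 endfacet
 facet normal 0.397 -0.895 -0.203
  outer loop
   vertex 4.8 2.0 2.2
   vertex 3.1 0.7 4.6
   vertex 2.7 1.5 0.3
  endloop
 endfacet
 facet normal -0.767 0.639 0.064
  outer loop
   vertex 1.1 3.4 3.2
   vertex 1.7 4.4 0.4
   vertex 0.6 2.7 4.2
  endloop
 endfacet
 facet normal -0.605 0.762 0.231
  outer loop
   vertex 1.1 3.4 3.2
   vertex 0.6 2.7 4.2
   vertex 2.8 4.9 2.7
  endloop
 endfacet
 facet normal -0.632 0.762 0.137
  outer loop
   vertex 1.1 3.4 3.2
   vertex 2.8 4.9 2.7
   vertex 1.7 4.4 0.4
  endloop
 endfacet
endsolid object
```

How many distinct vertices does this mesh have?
10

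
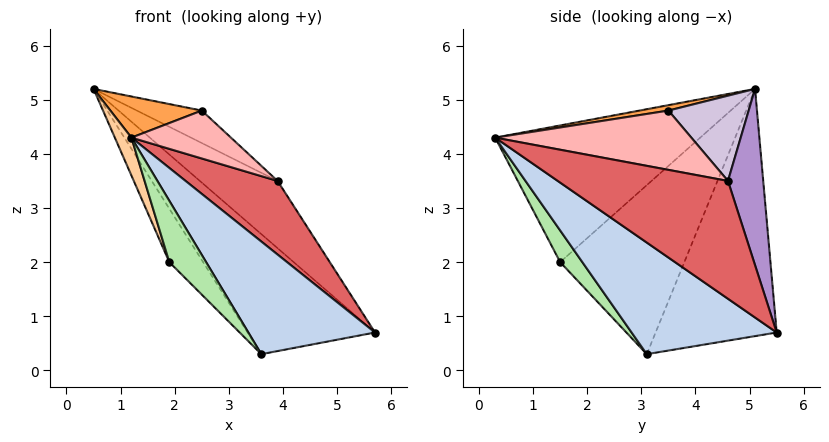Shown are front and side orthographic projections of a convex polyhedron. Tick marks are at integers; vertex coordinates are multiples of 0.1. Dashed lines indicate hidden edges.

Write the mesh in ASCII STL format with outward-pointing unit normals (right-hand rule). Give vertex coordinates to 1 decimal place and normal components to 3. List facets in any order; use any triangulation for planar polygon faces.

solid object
 facet normal -0.556 0.585 -0.591
  outer loop
   vertex 3.6 3.1 0.3
   vertex 0.5 5.1 5.2
   vertex 5.7 5.5 0.7
  endloop
 endfacet
 facet normal 0.753 -0.658 -0.008
  outer loop
   vertex 3.6 3.1 0.3
   vertex 5.7 5.5 0.7
   vertex 1.2 0.3 4.3
  endloop
 endfacet
 facet normal 0.056 -0.176 0.983
  outer loop
   vertex 2.5 3.5 4.8
   vertex 0.5 5.1 5.2
   vertex 1.2 0.3 4.3
  endloop
 endfacet
 facet normal -0.942 -0.076 -0.326
  outer loop
   vertex 1.9 1.5 2.0
   vertex 1.2 0.3 4.3
   vertex 0.5 5.1 5.2
  endloop
 endfacet
 facet normal -0.784 0.213 -0.583
  outer loop
   vertex 1.9 1.5 2.0
   vertex 0.5 5.1 5.2
   vertex 3.6 3.1 0.3
  endloop
 endfacet
 facet normal 0.496 -0.823 -0.278
  outer loop
   vertex 1.9 1.5 2.0
   vertex 3.6 3.1 0.3
   vertex 1.2 0.3 4.3
  endloop
 endfacet
 facet normal 0.813 -0.440 0.381
  outer loop
   vertex 3.9 4.6 3.5
   vertex 1.2 0.3 4.3
   vertex 5.7 5.5 0.7
  endloop
 endfacet
 facet normal 0.772 -0.392 0.500
  outer loop
   vertex 3.9 4.6 3.5
   vertex 2.5 3.5 4.8
   vertex 1.2 0.3 4.3
  endloop
 endfacet
 facet normal 0.361 0.795 0.487
  outer loop
   vertex 3.9 4.6 3.5
   vertex 5.7 5.5 0.7
   vertex 0.5 5.1 5.2
  endloop
 endfacet
 facet normal 0.458 0.371 0.808
  outer loop
   vertex 3.9 4.6 3.5
   vertex 0.5 5.1 5.2
   vertex 2.5 3.5 4.8
  endloop
 endfacet
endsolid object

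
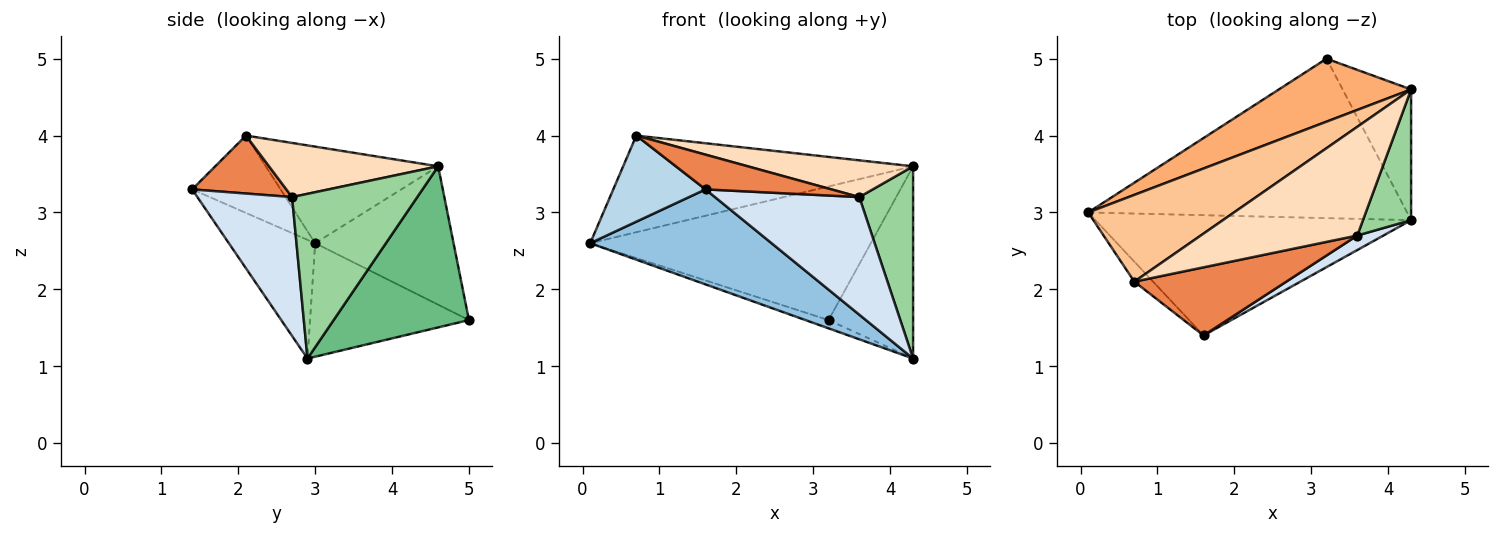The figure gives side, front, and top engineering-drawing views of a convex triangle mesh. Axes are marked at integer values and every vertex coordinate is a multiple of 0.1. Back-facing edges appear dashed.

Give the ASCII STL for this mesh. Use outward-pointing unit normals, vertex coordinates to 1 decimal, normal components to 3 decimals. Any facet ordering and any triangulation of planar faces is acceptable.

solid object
 facet normal -0.335 0.049 -0.941
  outer loop
   vertex 3.2 5.0 1.6
   vertex 4.3 2.9 1.1
   vertex 0.1 3.0 2.6
  endloop
 endfacet
 facet normal -0.283 -0.595 -0.753
  outer loop
   vertex 1.6 1.4 3.3
   vertex 0.1 3.0 2.6
   vertex 4.3 2.9 1.1
  endloop
 endfacet
 facet normal -0.682 -0.712 -0.165
  outer loop
   vertex 1.6 1.4 3.3
   vertex 0.7 2.1 4.0
   vertex 0.1 3.0 2.6
  endloop
 endfacet
 facet normal 0.546 -0.832 0.103
  outer loop
   vertex 1.6 1.4 3.3
   vertex 4.3 2.9 1.1
   vertex 3.6 2.7 3.2
  endloop
 endfacet
 facet normal 0.322 -0.430 0.844
  outer loop
   vertex 1.6 1.4 3.3
   vertex 3.6 2.7 3.2
   vertex 0.7 2.1 4.0
  endloop
 endfacet
 facet normal -0.407 0.826 0.389
  outer loop
   vertex 4.3 4.6 3.6
   vertex 3.2 5.0 1.6
   vertex 0.1 3.0 2.6
  endloop
 endfacet
 facet normal -0.405 0.680 0.611
  outer loop
   vertex 4.3 4.6 3.6
   vertex 0.1 3.0 2.6
   vertex 0.7 2.1 4.0
  endloop
 endfacet
 facet normal 0.311 -0.304 0.900
  outer loop
   vertex 4.3 4.6 3.6
   vertex 0.7 2.1 4.0
   vertex 3.6 2.7 3.2
  endloop
 endfacet
 facet normal 0.798 0.499 -0.339
  outer loop
   vertex 4.3 4.6 3.6
   vertex 4.3 2.9 1.1
   vertex 3.2 5.0 1.6
  endloop
 endfacet
 facet normal 0.887 -0.381 0.259
  outer loop
   vertex 4.3 4.6 3.6
   vertex 3.6 2.7 3.2
   vertex 4.3 2.9 1.1
  endloop
 endfacet
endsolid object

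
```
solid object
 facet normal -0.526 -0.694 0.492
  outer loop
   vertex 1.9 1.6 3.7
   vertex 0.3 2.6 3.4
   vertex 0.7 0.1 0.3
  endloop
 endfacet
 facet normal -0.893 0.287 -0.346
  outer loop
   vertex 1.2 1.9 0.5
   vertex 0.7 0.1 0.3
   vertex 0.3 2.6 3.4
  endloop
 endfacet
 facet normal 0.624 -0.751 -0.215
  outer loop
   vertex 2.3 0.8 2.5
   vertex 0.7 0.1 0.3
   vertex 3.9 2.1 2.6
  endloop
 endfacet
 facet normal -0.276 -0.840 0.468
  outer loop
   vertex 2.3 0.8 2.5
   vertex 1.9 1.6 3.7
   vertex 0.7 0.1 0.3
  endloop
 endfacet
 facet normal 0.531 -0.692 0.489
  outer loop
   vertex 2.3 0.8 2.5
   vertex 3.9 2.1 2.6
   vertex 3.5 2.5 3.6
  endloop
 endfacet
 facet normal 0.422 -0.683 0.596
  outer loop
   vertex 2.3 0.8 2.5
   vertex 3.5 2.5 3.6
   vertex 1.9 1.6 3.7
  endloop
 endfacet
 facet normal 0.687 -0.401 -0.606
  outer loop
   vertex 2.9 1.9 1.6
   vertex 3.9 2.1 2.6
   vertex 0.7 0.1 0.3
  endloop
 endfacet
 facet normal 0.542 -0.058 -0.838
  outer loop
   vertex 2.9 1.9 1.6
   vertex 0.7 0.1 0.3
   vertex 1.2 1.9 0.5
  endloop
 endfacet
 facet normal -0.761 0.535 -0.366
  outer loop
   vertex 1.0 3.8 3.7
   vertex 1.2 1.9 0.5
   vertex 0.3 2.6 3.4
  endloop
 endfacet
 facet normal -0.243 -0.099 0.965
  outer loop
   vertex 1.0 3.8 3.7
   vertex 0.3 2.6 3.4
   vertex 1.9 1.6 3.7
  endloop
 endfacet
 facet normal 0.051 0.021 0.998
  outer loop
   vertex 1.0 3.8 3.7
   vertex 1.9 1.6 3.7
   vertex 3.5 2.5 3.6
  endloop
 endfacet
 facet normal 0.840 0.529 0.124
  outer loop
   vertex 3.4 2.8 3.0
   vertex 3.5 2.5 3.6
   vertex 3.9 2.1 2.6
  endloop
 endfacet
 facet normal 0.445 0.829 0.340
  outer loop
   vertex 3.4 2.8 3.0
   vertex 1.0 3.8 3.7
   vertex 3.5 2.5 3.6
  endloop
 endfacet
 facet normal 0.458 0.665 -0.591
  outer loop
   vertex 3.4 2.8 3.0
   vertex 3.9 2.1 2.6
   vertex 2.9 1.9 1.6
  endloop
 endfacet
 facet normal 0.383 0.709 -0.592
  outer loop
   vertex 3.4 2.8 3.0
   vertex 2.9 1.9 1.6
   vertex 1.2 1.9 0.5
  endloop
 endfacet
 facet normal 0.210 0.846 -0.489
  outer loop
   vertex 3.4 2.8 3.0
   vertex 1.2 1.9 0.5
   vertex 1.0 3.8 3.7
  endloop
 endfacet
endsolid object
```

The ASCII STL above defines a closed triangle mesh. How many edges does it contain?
24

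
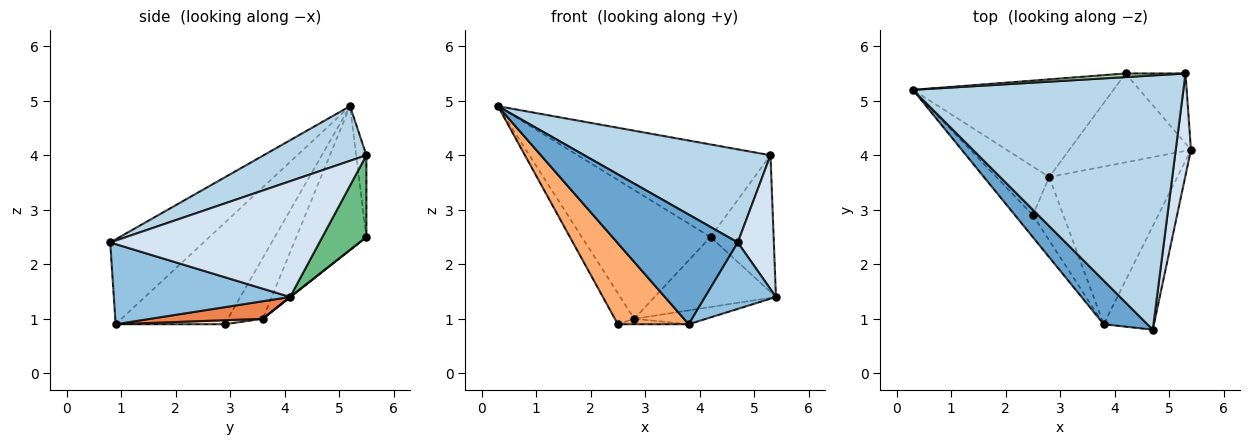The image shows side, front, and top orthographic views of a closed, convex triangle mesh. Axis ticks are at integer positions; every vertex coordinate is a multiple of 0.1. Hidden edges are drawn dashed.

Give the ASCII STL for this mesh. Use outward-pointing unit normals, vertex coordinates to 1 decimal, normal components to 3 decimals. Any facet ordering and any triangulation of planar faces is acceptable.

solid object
 facet normal -0.584 -0.754 0.300
  outer loop
   vertex 4.7 0.8 2.4
   vertex 0.3 5.2 4.9
   vertex 3.8 0.9 0.9
  endloop
 endfacet
 facet normal 0.802 -0.322 -0.503
  outer loop
   vertex 4.7 0.8 2.4
   vertex 3.8 0.9 0.9
   vertex 5.4 4.1 1.4
  endloop
 endfacet
 facet normal 0.186 -0.338 0.923
  outer loop
   vertex 5.3 5.5 4.0
   vertex 0.3 5.2 4.9
   vertex 4.7 0.8 2.4
  endloop
 endfacet
 facet normal 0.977 -0.168 0.128
  outer loop
   vertex 5.3 5.5 4.0
   vertex 4.7 0.8 2.4
   vertex 5.4 4.1 1.4
  endloop
 endfacet
 facet normal 0.135 0.087 -0.987
  outer loop
   vertex 2.8 3.6 1.0
   vertex 5.4 4.1 1.4
   vertex 3.8 0.9 0.9
  endloop
 endfacet
 facet normal -0.829 -0.539 -0.146
  outer loop
   vertex 2.5 2.9 0.9
   vertex 3.8 0.9 0.9
   vertex 0.3 5.2 4.9
  endloop
 endfacet
 facet normal -0.697 0.385 -0.605
  outer loop
   vertex 2.5 2.9 0.9
   vertex 0.3 5.2 4.9
   vertex 2.8 3.6 1.0
  endloop
 endfacet
 facet normal 0.131 0.085 -0.988
  outer loop
   vertex 2.5 2.9 0.9
   vertex 2.8 3.6 1.0
   vertex 3.8 0.9 0.9
  endloop
 endfacet
 facet normal 0.528 0.756 -0.387
  outer loop
   vertex 4.2 5.5 2.5
   vertex 5.3 5.5 4.0
   vertex 5.4 4.1 1.4
  endloop
 endfacet
 facet normal 0.002 0.619 -0.786
  outer loop
   vertex 4.2 5.5 2.5
   vertex 5.4 4.1 1.4
   vertex 2.8 3.6 1.0
  endloop
 endfacet
 facet normal -0.053 0.998 0.039
  outer loop
   vertex 4.2 5.5 2.5
   vertex 0.3 5.2 4.9
   vertex 5.3 5.5 4.0
  endloop
 endfacet
 facet normal -0.398 0.731 -0.555
  outer loop
   vertex 4.2 5.5 2.5
   vertex 2.8 3.6 1.0
   vertex 0.3 5.2 4.9
  endloop
 endfacet
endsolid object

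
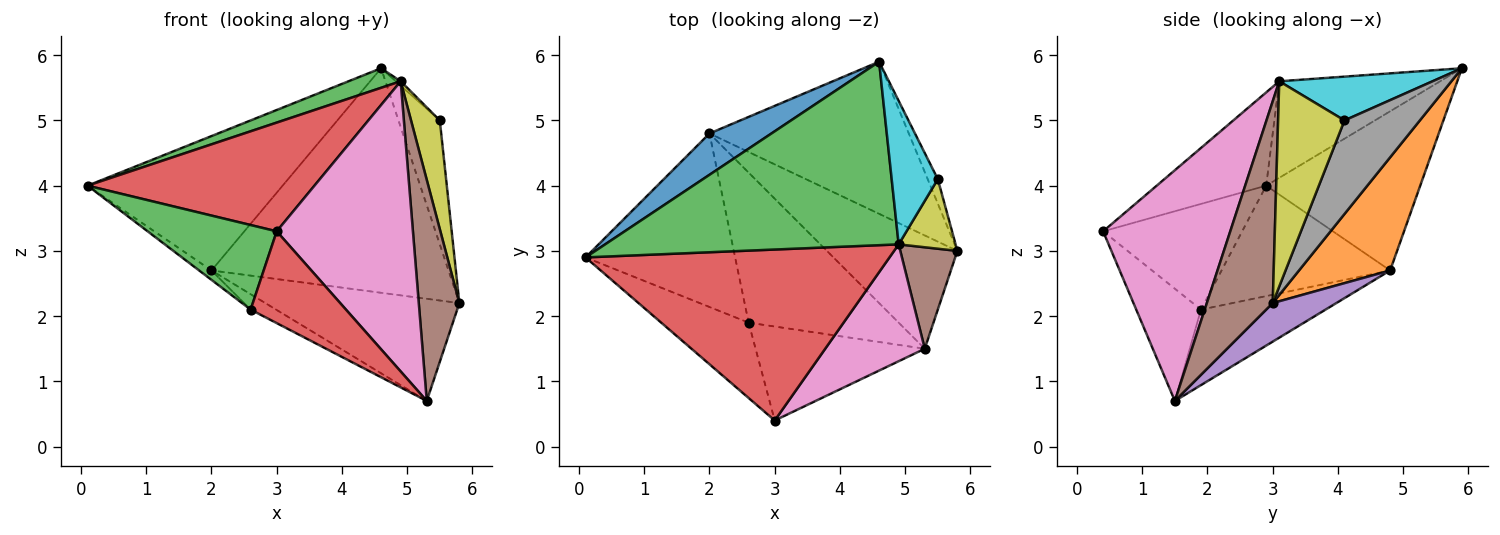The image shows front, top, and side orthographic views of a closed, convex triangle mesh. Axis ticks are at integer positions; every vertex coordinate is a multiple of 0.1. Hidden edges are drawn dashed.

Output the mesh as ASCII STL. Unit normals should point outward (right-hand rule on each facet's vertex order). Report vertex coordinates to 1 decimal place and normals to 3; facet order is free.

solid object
 facet normal -0.602 0.763 0.235
  outer loop
   vertex 2.0 4.8 2.7
   vertex 0.1 2.9 4.0
   vertex 4.6 5.9 5.8
  endloop
 endfacet
 facet normal 0.303 0.789 -0.534
  outer loop
   vertex 2.0 4.8 2.7
   vertex 4.6 5.9 5.8
   vertex 5.8 3.0 2.2
  endloop
 endfacet
 facet normal -0.311 -0.101 0.945
  outer loop
   vertex 4.9 3.1 5.6
   vertex 4.6 5.9 5.8
   vertex 0.1 2.9 4.0
  endloop
 endfacet
 facet normal -0.251 -0.519 0.817
  outer loop
   vertex 4.9 3.1 5.6
   vertex 0.1 2.9 4.0
   vertex 3.0 0.4 3.3
  endloop
 endfacet
 facet normal 0.214 0.654 -0.725
  outer loop
   vertex 5.3 1.5 0.7
   vertex 2.0 4.8 2.7
   vertex 5.8 3.0 2.2
  endloop
 endfacet
 facet normal 0.828 -0.510 0.234
  outer loop
   vertex 5.3 1.5 0.7
   vertex 5.8 3.0 2.2
   vertex 4.9 3.1 5.6
  endloop
 endfacet
 facet normal 0.655 -0.701 0.282
  outer loop
   vertex 5.3 1.5 0.7
   vertex 4.9 3.1 5.6
   vertex 3.0 0.4 3.3
  endloop
 endfacet
 facet normal 0.873 0.478 -0.094
  outer loop
   vertex 5.5 4.1 5.0
   vertex 5.8 3.0 2.2
   vertex 4.6 5.9 5.8
  endloop
 endfacet
 facet normal 0.889 -0.385 0.247
  outer loop
   vertex 5.5 4.1 5.0
   vertex 4.9 3.1 5.6
   vertex 5.8 3.0 2.2
  endloop
 endfacet
 facet normal 0.688 0.022 0.725
  outer loop
   vertex 5.5 4.1 5.0
   vertex 4.6 5.9 5.8
   vertex 4.9 3.1 5.6
  endloop
 endfacet
 facet normal -0.593 0.044 -0.804
  outer loop
   vertex 2.6 1.9 2.1
   vertex 0.1 2.9 4.0
   vertex 2.0 4.8 2.7
  endloop
 endfacet
 facet normal -0.448 0.091 -0.890
  outer loop
   vertex 2.6 1.9 2.1
   vertex 2.0 4.8 2.7
   vertex 5.3 1.5 0.7
  endloop
 endfacet
 facet normal -0.627 -0.582 -0.518
  outer loop
   vertex 2.6 1.9 2.1
   vertex 3.0 0.4 3.3
   vertex 0.1 2.9 4.0
  endloop
 endfacet
 facet normal -0.429 -0.631 -0.646
  outer loop
   vertex 2.6 1.9 2.1
   vertex 5.3 1.5 0.7
   vertex 3.0 0.4 3.3
  endloop
 endfacet
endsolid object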